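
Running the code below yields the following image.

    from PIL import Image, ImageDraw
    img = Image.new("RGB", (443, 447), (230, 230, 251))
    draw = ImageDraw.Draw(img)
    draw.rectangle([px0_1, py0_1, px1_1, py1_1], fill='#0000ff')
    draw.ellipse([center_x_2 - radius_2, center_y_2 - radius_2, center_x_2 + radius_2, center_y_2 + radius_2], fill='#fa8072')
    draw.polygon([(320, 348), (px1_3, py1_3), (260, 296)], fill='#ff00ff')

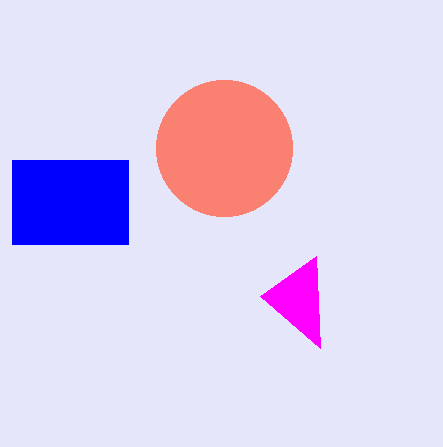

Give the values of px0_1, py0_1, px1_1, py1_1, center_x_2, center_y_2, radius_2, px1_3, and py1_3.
px0_1 = 12; py0_1 = 160; px1_1 = 128; py1_1 = 244; center_x_2 = 224; center_y_2 = 148; radius_2 = 68; px1_3 = 316; py1_3 = 256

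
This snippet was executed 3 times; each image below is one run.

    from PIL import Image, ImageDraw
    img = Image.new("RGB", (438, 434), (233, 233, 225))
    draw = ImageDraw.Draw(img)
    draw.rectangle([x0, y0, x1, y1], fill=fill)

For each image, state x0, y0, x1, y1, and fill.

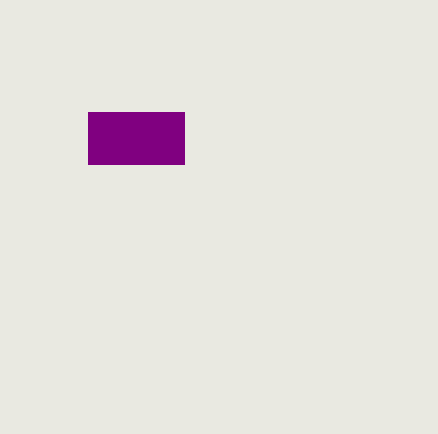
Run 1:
x0 = 88
y0 = 112
x1 = 184
y1 = 164
fill = 'purple'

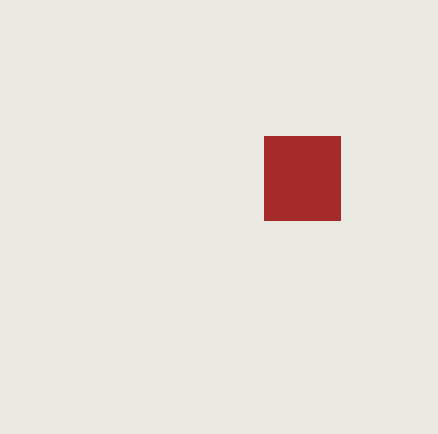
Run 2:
x0 = 264, y0 = 136, x1 = 340, y1 = 220, fill = 'brown'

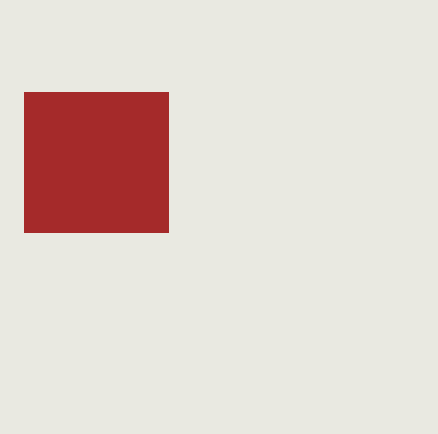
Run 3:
x0 = 24; y0 = 92; x1 = 168; y1 = 232; fill = 'brown'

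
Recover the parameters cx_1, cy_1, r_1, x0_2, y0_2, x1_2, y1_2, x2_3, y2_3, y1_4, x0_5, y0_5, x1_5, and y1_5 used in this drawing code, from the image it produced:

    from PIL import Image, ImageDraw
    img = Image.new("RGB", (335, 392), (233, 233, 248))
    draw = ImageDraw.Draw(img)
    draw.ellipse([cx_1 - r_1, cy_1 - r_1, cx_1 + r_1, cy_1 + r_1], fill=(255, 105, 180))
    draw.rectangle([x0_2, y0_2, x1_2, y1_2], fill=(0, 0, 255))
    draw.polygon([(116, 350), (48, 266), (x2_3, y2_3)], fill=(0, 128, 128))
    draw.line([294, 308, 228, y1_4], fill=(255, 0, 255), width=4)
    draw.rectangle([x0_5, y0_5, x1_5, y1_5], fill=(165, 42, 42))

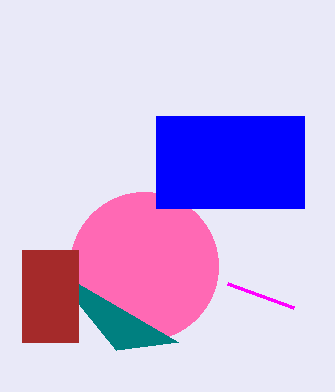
cx_1 = 144
cy_1 = 266
r_1 = 74
x0_2 = 156
y0_2 = 116
x1_2 = 304
y1_2 = 208
x2_3 = 178
y2_3 = 342
y1_4 = 284
x0_5 = 22
y0_5 = 250
x1_5 = 78
y1_5 = 342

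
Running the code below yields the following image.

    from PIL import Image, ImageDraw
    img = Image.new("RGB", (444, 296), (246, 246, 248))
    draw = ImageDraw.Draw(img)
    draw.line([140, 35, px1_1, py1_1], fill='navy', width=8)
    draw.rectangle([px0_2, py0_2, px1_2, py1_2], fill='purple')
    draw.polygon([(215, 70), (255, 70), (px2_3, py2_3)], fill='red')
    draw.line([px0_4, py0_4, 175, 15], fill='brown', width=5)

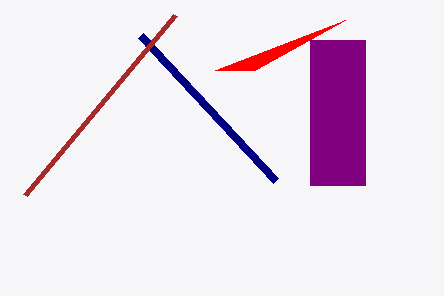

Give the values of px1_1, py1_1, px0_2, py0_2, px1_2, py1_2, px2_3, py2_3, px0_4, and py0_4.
px1_1 = 275; py1_1 = 180; px0_2 = 310; py0_2 = 40; px1_2 = 365; py1_2 = 185; px2_3 = 345; py2_3 = 20; px0_4 = 25; py0_4 = 195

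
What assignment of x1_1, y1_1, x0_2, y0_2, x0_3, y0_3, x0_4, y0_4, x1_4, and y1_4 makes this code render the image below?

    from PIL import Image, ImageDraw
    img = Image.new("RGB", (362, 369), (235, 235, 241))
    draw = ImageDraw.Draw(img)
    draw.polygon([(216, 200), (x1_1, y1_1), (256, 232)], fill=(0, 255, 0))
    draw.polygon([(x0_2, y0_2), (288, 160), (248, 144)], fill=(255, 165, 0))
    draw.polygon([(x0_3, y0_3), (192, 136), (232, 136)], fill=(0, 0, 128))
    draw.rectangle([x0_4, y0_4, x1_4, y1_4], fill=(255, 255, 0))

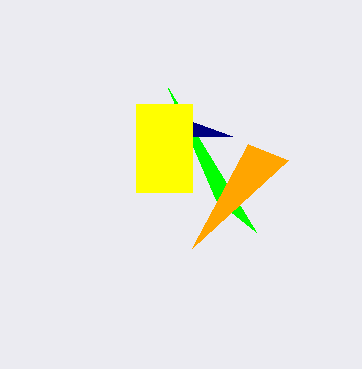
x1_1 = 168
y1_1 = 88
x0_2 = 192
y0_2 = 248
x0_3 = 144
y0_3 = 104
x0_4 = 136
y0_4 = 104
x1_4 = 192
y1_4 = 192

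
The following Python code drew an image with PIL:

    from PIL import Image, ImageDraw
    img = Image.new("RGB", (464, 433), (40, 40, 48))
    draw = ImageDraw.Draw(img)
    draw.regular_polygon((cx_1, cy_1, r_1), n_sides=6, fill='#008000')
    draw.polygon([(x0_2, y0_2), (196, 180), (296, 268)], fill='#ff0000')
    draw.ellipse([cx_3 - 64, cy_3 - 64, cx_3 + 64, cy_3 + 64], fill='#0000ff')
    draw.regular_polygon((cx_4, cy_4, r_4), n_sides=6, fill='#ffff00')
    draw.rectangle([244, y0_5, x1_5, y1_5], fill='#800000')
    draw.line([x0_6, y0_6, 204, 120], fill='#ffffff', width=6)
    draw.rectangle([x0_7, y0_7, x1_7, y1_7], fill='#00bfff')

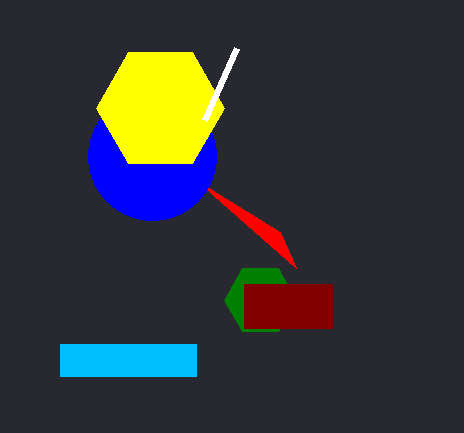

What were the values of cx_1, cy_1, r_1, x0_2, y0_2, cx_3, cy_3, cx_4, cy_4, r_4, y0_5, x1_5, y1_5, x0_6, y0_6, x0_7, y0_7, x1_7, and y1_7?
cx_1 = 260; cy_1 = 300; r_1 = 36; x0_2 = 280; y0_2 = 232; cx_3 = 152; cy_3 = 156; cx_4 = 160; cy_4 = 108; r_4 = 64; y0_5 = 284; x1_5 = 332; y1_5 = 328; x0_6 = 236; y0_6 = 48; x0_7 = 60; y0_7 = 344; x1_7 = 196; y1_7 = 376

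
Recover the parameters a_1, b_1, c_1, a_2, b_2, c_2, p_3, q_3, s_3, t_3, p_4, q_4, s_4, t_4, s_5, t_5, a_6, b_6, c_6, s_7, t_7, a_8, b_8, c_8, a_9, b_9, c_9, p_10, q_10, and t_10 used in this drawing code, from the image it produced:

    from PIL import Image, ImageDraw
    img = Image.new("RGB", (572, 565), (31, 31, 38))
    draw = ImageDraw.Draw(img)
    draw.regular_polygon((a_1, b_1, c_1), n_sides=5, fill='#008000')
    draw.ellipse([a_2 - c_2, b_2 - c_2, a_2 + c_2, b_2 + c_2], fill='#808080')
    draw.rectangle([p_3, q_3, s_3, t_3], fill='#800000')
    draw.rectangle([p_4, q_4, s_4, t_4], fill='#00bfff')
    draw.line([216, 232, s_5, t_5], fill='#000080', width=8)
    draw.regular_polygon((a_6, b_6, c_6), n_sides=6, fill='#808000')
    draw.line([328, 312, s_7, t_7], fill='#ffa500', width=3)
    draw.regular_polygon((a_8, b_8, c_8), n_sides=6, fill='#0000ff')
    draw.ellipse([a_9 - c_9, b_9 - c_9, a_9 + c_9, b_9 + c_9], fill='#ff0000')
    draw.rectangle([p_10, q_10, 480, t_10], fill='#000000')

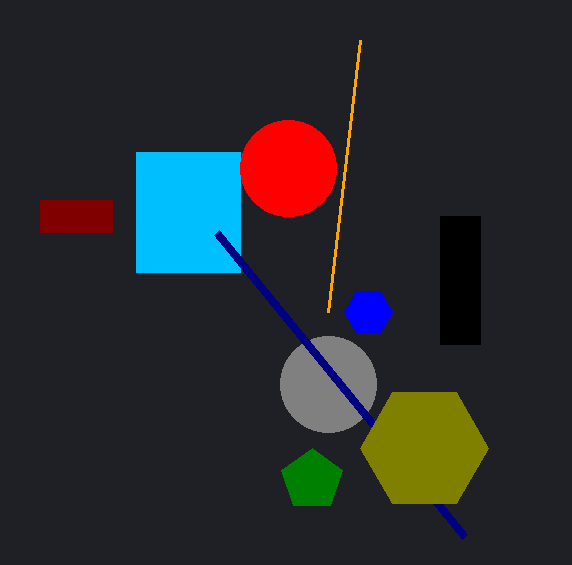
a_1 = 312, b_1 = 480, c_1 = 32, a_2 = 328, b_2 = 384, c_2 = 48, p_3 = 40, q_3 = 200, s_3 = 112, t_3 = 232, p_4 = 136, q_4 = 152, s_4 = 240, t_4 = 272, s_5 = 464, t_5 = 536, a_6 = 424, b_6 = 448, c_6 = 64, s_7 = 360, t_7 = 40, a_8 = 368, b_8 = 312, c_8 = 24, a_9 = 288, b_9 = 168, c_9 = 48, p_10 = 440, q_10 = 216, t_10 = 344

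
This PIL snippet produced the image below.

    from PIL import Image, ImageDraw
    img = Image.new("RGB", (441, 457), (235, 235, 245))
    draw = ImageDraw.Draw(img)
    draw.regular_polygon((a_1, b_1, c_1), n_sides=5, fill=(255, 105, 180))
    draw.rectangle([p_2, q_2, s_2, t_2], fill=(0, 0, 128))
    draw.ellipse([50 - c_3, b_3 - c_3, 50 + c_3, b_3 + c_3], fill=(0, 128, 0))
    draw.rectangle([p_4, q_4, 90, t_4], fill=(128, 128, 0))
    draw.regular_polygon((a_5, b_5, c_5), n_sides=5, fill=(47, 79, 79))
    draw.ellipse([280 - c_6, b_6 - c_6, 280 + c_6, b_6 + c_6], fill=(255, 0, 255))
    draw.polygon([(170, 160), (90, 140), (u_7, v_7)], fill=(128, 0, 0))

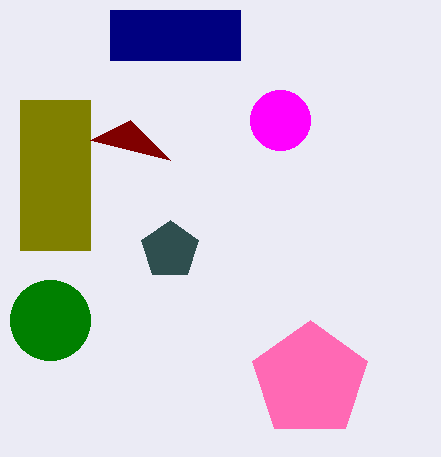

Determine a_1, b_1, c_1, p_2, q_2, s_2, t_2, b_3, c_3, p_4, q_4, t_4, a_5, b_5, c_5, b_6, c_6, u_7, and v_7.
a_1 = 310, b_1 = 380, c_1 = 60, p_2 = 110, q_2 = 10, s_2 = 240, t_2 = 60, b_3 = 320, c_3 = 40, p_4 = 20, q_4 = 100, t_4 = 250, a_5 = 170, b_5 = 250, c_5 = 30, b_6 = 120, c_6 = 30, u_7 = 130, v_7 = 120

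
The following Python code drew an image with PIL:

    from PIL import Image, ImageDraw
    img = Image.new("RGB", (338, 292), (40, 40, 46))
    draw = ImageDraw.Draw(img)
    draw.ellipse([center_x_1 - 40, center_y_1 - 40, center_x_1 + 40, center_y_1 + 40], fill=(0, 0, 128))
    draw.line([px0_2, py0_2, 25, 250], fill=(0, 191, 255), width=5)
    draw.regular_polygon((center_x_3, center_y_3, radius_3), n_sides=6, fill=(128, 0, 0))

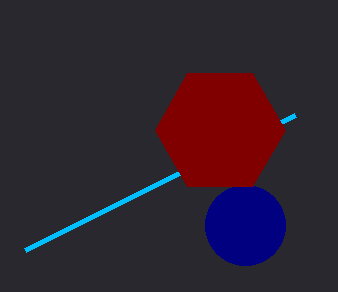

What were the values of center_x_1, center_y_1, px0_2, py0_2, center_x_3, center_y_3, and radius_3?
center_x_1 = 245; center_y_1 = 225; px0_2 = 295; py0_2 = 115; center_x_3 = 220; center_y_3 = 130; radius_3 = 65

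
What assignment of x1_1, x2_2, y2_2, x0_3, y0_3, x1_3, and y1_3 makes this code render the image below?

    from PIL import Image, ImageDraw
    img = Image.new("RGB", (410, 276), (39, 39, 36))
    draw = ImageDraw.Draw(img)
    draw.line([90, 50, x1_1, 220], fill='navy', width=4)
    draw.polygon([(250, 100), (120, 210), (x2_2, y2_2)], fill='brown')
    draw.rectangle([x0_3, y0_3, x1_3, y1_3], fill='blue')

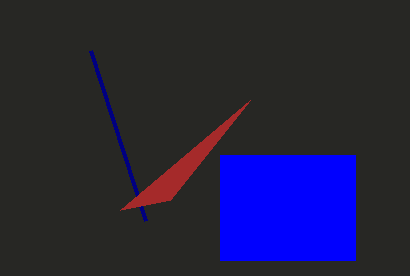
x1_1 = 145; x2_2 = 170; y2_2 = 200; x0_3 = 220; y0_3 = 155; x1_3 = 355; y1_3 = 260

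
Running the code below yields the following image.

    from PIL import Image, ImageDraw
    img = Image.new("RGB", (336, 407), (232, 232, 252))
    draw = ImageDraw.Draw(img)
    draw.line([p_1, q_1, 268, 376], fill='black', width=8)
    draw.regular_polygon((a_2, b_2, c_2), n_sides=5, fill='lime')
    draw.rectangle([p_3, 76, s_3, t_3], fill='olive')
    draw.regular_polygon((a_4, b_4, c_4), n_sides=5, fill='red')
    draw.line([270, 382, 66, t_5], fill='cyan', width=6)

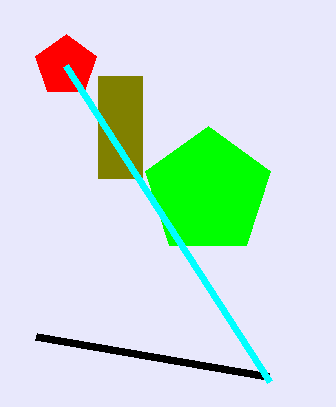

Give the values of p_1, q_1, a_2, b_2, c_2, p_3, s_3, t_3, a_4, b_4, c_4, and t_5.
p_1 = 36
q_1 = 336
a_2 = 208
b_2 = 192
c_2 = 66
p_3 = 98
s_3 = 142
t_3 = 178
a_4 = 66
b_4 = 66
c_4 = 32
t_5 = 66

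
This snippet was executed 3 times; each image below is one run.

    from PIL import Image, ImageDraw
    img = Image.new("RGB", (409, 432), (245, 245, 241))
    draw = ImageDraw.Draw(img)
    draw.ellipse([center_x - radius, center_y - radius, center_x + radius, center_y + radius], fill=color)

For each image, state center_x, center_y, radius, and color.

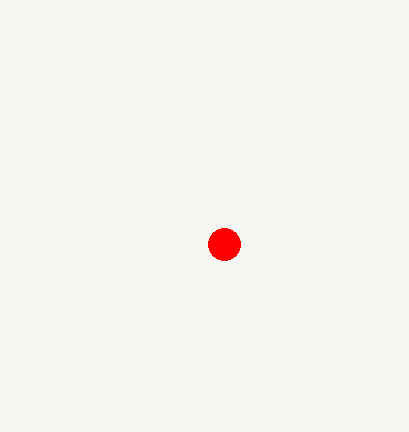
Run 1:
center_x = 224, center_y = 244, radius = 16, color = 'red'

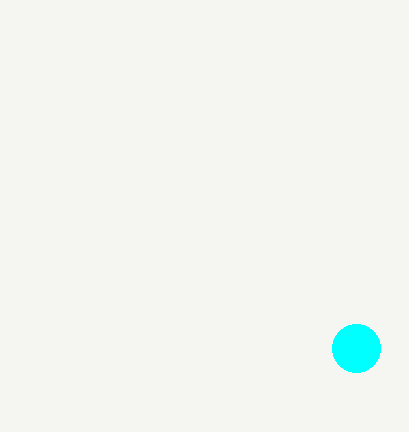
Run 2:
center_x = 356
center_y = 348
radius = 24
color = 'cyan'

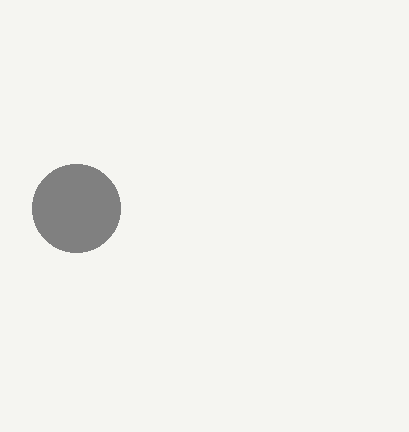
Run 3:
center_x = 76
center_y = 208
radius = 44
color = 'gray'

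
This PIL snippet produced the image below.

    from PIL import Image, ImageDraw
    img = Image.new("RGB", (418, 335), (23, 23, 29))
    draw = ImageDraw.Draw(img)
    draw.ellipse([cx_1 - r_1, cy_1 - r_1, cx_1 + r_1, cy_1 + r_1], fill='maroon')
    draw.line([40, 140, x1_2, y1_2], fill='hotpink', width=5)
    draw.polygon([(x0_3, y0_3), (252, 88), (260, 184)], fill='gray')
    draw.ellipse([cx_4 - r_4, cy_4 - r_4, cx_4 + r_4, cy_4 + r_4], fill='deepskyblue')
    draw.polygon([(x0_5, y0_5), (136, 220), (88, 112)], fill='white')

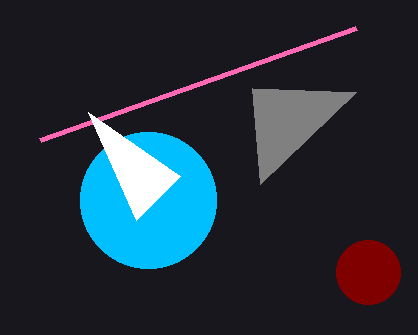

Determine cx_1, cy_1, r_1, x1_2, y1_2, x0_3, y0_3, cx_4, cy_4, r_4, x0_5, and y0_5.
cx_1 = 368; cy_1 = 272; r_1 = 32; x1_2 = 356; y1_2 = 28; x0_3 = 356; y0_3 = 92; cx_4 = 148; cy_4 = 200; r_4 = 68; x0_5 = 180; y0_5 = 176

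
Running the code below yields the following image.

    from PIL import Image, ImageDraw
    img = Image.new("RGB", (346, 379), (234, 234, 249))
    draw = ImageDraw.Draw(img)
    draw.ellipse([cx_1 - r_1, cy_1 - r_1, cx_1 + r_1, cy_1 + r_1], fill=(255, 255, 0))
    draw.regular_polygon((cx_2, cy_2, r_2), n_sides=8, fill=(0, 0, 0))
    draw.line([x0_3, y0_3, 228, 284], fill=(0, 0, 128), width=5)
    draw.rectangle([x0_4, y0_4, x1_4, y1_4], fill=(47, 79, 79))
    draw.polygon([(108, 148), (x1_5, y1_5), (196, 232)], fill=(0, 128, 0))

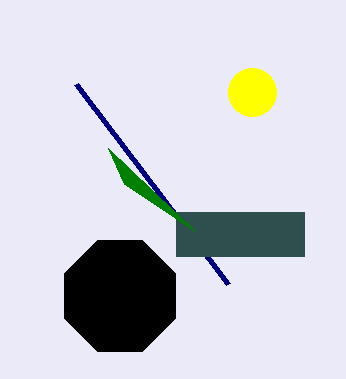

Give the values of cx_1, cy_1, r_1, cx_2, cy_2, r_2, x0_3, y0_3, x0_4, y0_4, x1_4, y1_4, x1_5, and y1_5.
cx_1 = 252
cy_1 = 92
r_1 = 24
cx_2 = 120
cy_2 = 296
r_2 = 60
x0_3 = 76
y0_3 = 84
x0_4 = 176
y0_4 = 212
x1_4 = 304
y1_4 = 256
x1_5 = 124
y1_5 = 184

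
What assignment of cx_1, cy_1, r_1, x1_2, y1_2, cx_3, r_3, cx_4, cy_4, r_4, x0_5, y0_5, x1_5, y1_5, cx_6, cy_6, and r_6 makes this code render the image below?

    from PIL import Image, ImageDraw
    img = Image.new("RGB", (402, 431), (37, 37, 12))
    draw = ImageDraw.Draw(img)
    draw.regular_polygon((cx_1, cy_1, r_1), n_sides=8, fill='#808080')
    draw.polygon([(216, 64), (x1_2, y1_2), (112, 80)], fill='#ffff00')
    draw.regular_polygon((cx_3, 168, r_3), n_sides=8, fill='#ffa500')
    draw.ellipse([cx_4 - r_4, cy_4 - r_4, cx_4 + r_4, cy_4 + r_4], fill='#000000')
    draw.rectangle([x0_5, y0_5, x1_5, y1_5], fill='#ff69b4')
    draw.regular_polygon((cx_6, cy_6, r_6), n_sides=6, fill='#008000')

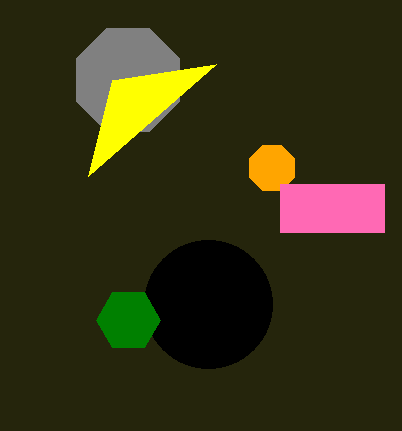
cx_1 = 128, cy_1 = 80, r_1 = 56, x1_2 = 88, y1_2 = 176, cx_3 = 272, r_3 = 24, cx_4 = 208, cy_4 = 304, r_4 = 64, x0_5 = 280, y0_5 = 184, x1_5 = 384, y1_5 = 232, cx_6 = 128, cy_6 = 320, r_6 = 32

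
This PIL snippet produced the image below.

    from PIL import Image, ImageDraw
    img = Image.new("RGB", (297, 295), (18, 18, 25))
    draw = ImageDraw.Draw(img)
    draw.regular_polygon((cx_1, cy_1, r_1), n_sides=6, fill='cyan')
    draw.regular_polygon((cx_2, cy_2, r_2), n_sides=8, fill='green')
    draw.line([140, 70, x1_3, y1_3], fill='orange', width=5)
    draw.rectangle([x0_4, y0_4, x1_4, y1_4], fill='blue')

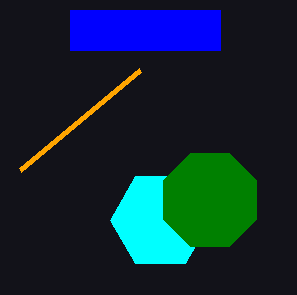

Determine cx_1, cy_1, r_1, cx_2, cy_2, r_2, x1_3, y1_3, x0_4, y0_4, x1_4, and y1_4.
cx_1 = 160
cy_1 = 220
r_1 = 50
cx_2 = 210
cy_2 = 200
r_2 = 50
x1_3 = 20
y1_3 = 170
x0_4 = 70
y0_4 = 10
x1_4 = 220
y1_4 = 50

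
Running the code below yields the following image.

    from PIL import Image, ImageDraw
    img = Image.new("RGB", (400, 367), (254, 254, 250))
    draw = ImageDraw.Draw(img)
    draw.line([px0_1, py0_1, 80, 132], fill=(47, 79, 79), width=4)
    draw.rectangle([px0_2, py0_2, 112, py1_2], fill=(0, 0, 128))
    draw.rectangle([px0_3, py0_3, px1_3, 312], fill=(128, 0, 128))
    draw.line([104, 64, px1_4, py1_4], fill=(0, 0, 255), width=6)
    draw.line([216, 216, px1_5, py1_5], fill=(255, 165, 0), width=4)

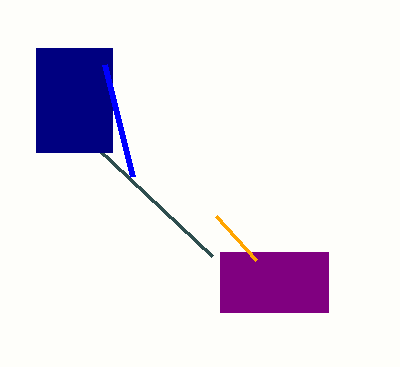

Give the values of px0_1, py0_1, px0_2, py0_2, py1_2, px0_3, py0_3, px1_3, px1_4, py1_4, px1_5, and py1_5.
px0_1 = 212
py0_1 = 256
px0_2 = 36
py0_2 = 48
py1_2 = 152
px0_3 = 220
py0_3 = 252
px1_3 = 328
px1_4 = 132
py1_4 = 176
px1_5 = 256
py1_5 = 260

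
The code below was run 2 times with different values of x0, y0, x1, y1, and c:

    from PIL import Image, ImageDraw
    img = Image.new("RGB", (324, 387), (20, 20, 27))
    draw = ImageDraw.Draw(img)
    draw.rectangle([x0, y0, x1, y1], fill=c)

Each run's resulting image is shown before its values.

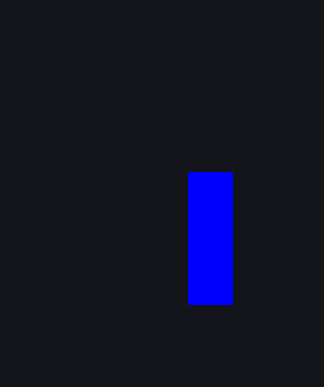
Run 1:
x0 = 188, y0 = 172, x1 = 232, y1 = 304, c = 'blue'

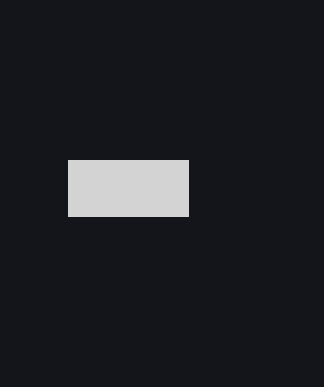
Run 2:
x0 = 68; y0 = 160; x1 = 188; y1 = 216; c = 'lightgray'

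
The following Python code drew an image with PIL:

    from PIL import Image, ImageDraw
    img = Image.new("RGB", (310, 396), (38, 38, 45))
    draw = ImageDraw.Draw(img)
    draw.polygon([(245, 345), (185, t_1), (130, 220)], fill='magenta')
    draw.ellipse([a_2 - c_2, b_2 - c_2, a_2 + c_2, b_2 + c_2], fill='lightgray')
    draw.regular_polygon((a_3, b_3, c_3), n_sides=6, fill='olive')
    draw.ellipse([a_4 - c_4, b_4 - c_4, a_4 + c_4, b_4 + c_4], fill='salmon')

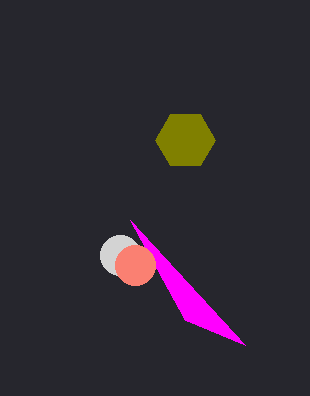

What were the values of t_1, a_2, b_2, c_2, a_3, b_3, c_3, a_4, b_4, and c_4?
t_1 = 320
a_2 = 120
b_2 = 255
c_2 = 20
a_3 = 185
b_3 = 140
c_3 = 30
a_4 = 135
b_4 = 265
c_4 = 20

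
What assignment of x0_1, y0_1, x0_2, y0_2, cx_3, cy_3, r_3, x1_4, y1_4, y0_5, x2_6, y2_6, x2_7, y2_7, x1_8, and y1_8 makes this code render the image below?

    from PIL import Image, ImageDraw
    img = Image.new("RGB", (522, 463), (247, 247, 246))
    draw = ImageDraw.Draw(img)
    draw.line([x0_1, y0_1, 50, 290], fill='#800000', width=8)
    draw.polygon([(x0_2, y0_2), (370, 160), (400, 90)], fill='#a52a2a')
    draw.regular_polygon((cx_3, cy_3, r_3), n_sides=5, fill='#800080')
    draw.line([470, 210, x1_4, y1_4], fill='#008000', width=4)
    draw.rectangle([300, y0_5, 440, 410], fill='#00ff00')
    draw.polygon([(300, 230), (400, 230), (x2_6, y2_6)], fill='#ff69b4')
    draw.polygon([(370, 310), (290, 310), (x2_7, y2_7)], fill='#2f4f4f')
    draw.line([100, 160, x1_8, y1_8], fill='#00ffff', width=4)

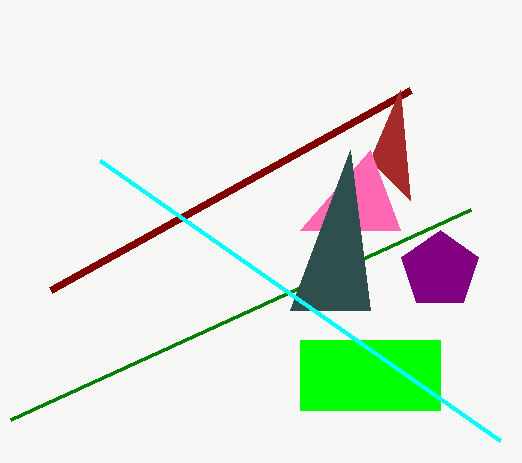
x0_1 = 410, y0_1 = 90, x0_2 = 410, y0_2 = 200, cx_3 = 440, cy_3 = 270, r_3 = 40, x1_4 = 10, y1_4 = 420, y0_5 = 340, x2_6 = 370, y2_6 = 150, x2_7 = 350, y2_7 = 150, x1_8 = 500, y1_8 = 440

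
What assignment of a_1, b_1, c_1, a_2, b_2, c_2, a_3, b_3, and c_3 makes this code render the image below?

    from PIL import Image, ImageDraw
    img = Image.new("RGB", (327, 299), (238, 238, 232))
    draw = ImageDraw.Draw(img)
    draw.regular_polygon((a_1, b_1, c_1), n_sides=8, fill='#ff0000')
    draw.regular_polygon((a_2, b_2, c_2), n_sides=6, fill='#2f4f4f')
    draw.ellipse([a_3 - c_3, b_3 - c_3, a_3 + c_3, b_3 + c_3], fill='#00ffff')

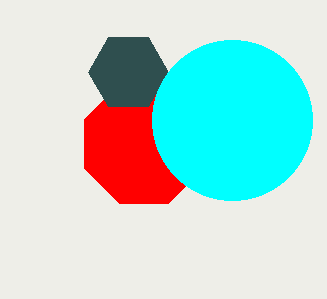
a_1 = 144; b_1 = 144; c_1 = 64; a_2 = 128; b_2 = 72; c_2 = 40; a_3 = 232; b_3 = 120; c_3 = 80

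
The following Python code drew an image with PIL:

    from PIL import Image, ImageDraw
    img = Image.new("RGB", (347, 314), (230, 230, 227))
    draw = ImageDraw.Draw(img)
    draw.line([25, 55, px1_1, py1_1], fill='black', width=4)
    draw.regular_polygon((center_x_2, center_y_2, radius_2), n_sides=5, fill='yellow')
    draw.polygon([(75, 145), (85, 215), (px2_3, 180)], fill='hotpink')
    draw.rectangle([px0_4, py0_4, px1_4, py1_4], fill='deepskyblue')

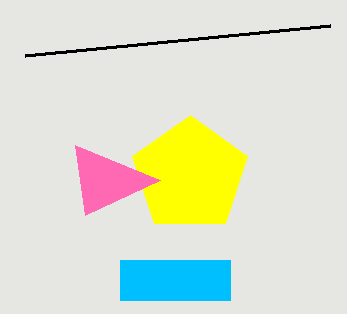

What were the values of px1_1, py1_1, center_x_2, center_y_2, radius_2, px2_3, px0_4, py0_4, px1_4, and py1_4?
px1_1 = 330; py1_1 = 25; center_x_2 = 190; center_y_2 = 175; radius_2 = 60; px2_3 = 160; px0_4 = 120; py0_4 = 260; px1_4 = 230; py1_4 = 300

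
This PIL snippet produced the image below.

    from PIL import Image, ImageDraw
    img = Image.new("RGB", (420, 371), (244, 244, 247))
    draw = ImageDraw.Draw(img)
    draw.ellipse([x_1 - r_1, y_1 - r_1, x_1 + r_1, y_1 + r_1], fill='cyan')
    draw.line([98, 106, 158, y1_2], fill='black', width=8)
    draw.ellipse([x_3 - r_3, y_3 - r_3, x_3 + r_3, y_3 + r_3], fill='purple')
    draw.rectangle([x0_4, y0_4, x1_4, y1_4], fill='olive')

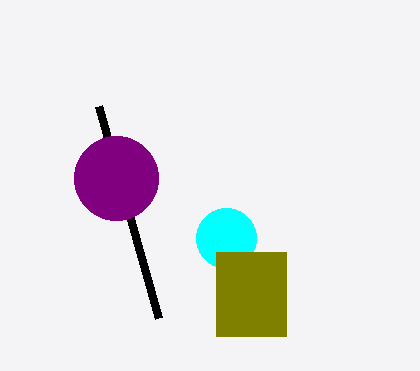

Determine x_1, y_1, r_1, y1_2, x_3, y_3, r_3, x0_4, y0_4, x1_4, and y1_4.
x_1 = 226, y_1 = 238, r_1 = 30, y1_2 = 318, x_3 = 116, y_3 = 178, r_3 = 42, x0_4 = 216, y0_4 = 252, x1_4 = 286, y1_4 = 336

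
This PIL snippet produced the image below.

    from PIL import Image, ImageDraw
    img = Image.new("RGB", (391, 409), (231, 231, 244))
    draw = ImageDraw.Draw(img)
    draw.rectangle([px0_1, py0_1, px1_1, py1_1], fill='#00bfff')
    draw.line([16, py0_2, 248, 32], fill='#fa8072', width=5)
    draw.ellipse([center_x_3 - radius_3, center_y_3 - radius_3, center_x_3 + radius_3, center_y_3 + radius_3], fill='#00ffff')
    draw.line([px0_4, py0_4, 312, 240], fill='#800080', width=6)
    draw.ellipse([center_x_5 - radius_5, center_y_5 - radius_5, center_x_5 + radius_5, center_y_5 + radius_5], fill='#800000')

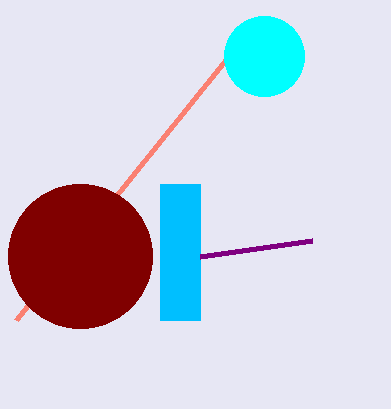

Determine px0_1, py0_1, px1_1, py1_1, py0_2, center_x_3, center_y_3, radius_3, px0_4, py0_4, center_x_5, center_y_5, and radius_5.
px0_1 = 160
py0_1 = 184
px1_1 = 200
py1_1 = 320
py0_2 = 320
center_x_3 = 264
center_y_3 = 56
radius_3 = 40
px0_4 = 200
py0_4 = 256
center_x_5 = 80
center_y_5 = 256
radius_5 = 72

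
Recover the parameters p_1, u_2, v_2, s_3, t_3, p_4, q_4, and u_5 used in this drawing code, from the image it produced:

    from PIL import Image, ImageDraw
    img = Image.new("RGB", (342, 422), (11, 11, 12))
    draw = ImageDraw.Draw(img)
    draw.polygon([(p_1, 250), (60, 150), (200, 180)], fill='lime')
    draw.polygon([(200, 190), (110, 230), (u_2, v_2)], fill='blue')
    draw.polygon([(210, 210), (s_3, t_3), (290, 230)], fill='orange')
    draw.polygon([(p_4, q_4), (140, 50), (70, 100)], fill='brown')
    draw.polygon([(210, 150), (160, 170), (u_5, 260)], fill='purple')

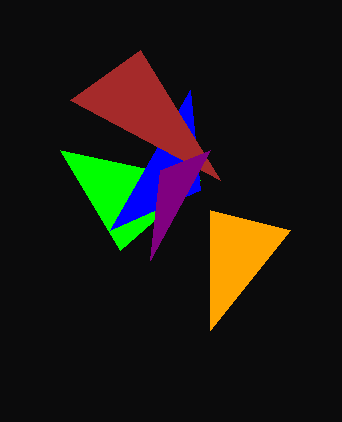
p_1 = 120, u_2 = 190, v_2 = 90, s_3 = 210, t_3 = 330, p_4 = 220, q_4 = 180, u_5 = 150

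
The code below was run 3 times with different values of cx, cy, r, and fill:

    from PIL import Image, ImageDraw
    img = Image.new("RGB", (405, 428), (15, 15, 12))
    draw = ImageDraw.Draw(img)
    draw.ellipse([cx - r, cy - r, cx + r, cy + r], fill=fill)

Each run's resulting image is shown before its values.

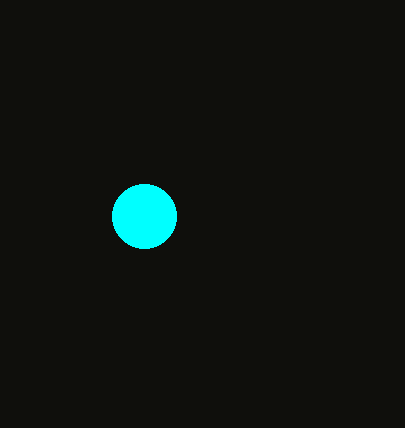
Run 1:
cx = 144; cy = 216; r = 32; fill = 'cyan'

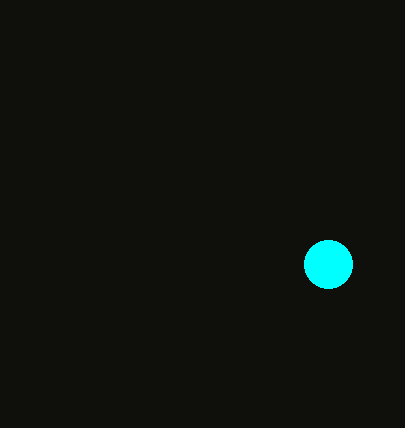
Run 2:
cx = 328, cy = 264, r = 24, fill = 'cyan'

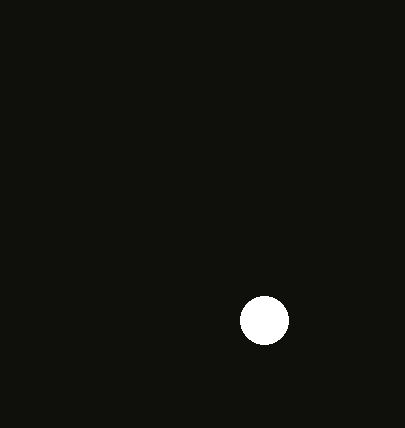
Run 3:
cx = 264
cy = 320
r = 24
fill = 'white'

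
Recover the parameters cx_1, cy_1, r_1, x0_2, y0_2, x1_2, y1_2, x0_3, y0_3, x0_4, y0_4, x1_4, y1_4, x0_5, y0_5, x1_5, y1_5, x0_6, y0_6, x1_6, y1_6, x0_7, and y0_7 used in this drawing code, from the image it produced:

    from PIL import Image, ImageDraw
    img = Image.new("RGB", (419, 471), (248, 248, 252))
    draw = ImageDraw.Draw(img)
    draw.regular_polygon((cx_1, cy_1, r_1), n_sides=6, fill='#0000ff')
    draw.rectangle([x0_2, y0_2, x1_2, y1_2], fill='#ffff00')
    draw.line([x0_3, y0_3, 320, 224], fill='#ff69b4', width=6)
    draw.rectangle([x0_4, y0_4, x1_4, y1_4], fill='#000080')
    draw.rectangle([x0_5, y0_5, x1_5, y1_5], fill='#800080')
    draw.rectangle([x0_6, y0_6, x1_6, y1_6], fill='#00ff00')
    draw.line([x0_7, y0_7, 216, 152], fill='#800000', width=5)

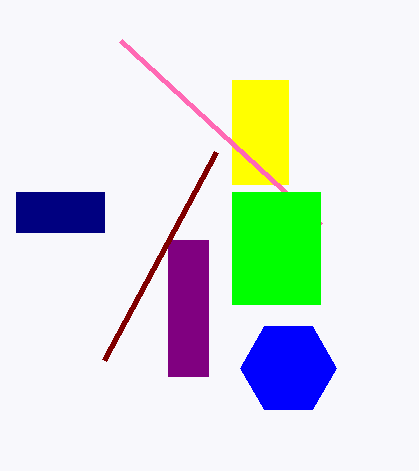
cx_1 = 288
cy_1 = 368
r_1 = 48
x0_2 = 232
y0_2 = 80
x1_2 = 288
y1_2 = 184
x0_3 = 120
y0_3 = 40
x0_4 = 16
y0_4 = 192
x1_4 = 104
y1_4 = 232
x0_5 = 168
y0_5 = 240
x1_5 = 208
y1_5 = 376
x0_6 = 232
y0_6 = 192
x1_6 = 320
y1_6 = 304
x0_7 = 104
y0_7 = 360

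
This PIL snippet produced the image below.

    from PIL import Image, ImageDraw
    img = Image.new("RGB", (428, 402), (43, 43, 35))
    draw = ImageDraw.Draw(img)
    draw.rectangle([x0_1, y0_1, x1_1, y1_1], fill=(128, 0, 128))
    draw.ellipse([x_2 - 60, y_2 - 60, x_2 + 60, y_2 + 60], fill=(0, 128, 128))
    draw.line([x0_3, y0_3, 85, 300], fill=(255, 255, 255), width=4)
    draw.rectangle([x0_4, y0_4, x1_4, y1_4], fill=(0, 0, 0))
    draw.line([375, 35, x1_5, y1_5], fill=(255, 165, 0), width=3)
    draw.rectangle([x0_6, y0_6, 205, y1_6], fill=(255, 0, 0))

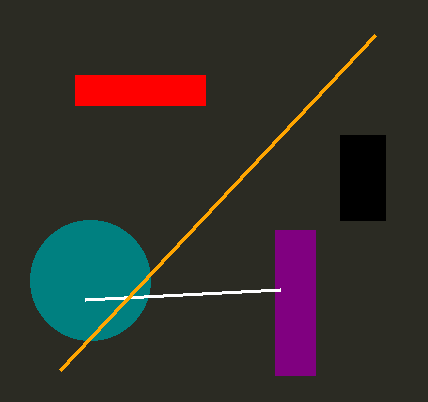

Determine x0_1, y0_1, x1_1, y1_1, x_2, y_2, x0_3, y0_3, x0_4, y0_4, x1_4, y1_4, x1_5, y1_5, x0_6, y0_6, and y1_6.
x0_1 = 275
y0_1 = 230
x1_1 = 315
y1_1 = 375
x_2 = 90
y_2 = 280
x0_3 = 280
y0_3 = 290
x0_4 = 340
y0_4 = 135
x1_4 = 385
y1_4 = 220
x1_5 = 60
y1_5 = 370
x0_6 = 75
y0_6 = 75
y1_6 = 105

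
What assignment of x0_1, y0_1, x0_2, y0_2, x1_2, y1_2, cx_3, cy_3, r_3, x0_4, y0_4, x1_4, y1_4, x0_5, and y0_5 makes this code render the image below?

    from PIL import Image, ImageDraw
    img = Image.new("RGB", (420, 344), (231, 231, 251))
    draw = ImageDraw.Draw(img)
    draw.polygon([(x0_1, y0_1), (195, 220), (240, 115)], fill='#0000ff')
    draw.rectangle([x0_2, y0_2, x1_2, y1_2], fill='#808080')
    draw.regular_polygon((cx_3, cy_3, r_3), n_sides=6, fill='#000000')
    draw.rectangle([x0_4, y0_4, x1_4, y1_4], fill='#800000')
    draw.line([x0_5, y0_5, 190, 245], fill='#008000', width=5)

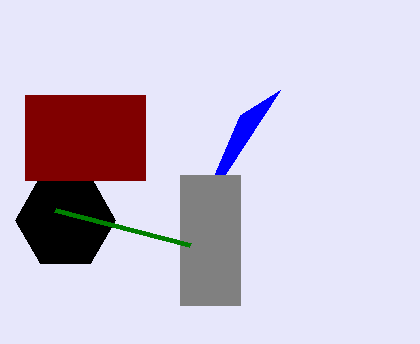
x0_1 = 280, y0_1 = 90, x0_2 = 180, y0_2 = 175, x1_2 = 240, y1_2 = 305, cx_3 = 65, cy_3 = 220, r_3 = 50, x0_4 = 25, y0_4 = 95, x1_4 = 145, y1_4 = 180, x0_5 = 55, y0_5 = 210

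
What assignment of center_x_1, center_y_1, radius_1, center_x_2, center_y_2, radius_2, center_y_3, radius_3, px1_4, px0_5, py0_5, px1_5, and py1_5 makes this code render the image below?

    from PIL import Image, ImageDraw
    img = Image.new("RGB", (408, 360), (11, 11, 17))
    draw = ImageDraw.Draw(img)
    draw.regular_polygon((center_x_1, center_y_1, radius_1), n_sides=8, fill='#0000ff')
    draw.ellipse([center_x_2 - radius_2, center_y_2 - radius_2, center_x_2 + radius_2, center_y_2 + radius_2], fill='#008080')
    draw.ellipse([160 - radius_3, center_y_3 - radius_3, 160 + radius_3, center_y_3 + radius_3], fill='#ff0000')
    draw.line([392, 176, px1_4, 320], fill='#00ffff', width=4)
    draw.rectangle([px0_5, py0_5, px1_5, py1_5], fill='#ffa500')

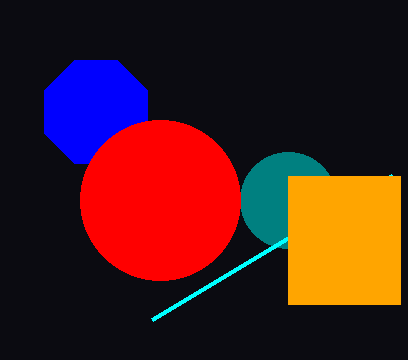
center_x_1 = 96; center_y_1 = 112; radius_1 = 56; center_x_2 = 288; center_y_2 = 200; radius_2 = 48; center_y_3 = 200; radius_3 = 80; px1_4 = 152; px0_5 = 288; py0_5 = 176; px1_5 = 400; py1_5 = 304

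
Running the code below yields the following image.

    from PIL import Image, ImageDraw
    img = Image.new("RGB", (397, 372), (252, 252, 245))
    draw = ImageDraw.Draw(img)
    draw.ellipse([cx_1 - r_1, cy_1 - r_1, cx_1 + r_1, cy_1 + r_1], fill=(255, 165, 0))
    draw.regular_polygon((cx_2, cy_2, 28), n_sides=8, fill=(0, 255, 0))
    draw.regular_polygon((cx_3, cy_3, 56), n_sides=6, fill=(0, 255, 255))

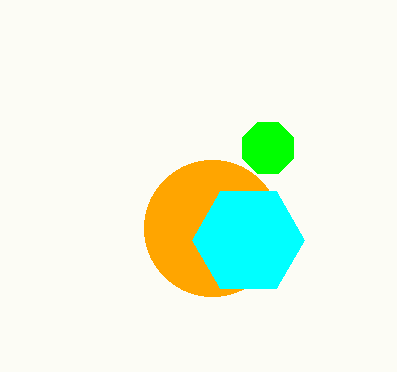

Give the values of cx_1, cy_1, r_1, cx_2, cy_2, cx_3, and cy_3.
cx_1 = 212; cy_1 = 228; r_1 = 68; cx_2 = 268; cy_2 = 148; cx_3 = 248; cy_3 = 240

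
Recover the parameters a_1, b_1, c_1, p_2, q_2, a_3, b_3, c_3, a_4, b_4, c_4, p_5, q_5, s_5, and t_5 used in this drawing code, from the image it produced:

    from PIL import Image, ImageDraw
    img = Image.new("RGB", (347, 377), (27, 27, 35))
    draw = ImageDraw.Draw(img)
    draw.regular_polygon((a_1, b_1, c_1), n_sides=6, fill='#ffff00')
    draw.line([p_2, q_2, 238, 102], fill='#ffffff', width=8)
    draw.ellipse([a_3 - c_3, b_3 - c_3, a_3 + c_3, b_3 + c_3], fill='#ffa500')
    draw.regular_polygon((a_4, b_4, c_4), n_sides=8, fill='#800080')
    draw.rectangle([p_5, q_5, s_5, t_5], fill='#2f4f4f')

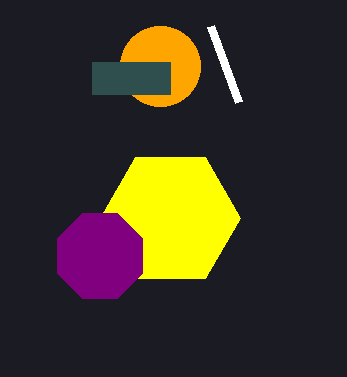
a_1 = 170; b_1 = 218; c_1 = 70; p_2 = 210; q_2 = 26; a_3 = 160; b_3 = 66; c_3 = 40; a_4 = 100; b_4 = 256; c_4 = 46; p_5 = 92; q_5 = 62; s_5 = 170; t_5 = 94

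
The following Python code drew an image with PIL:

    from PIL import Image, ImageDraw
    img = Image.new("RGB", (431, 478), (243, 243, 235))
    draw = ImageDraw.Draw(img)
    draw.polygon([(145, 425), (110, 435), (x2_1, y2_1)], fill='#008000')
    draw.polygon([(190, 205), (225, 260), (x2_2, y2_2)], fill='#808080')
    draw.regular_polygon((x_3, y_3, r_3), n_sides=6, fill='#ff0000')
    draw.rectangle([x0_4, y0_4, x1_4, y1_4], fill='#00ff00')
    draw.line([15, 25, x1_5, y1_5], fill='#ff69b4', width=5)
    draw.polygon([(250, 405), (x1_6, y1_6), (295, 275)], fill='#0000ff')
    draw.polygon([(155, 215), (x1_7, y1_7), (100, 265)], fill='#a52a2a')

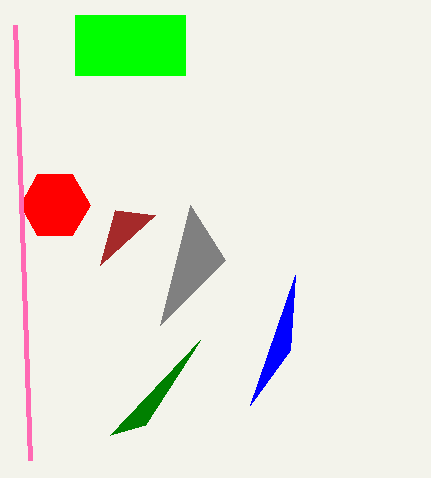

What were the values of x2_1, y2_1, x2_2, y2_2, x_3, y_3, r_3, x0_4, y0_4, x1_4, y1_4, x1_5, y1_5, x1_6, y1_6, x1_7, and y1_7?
x2_1 = 200, y2_1 = 340, x2_2 = 160, y2_2 = 325, x_3 = 55, y_3 = 205, r_3 = 35, x0_4 = 75, y0_4 = 15, x1_4 = 185, y1_4 = 75, x1_5 = 30, y1_5 = 460, x1_6 = 290, y1_6 = 350, x1_7 = 115, y1_7 = 210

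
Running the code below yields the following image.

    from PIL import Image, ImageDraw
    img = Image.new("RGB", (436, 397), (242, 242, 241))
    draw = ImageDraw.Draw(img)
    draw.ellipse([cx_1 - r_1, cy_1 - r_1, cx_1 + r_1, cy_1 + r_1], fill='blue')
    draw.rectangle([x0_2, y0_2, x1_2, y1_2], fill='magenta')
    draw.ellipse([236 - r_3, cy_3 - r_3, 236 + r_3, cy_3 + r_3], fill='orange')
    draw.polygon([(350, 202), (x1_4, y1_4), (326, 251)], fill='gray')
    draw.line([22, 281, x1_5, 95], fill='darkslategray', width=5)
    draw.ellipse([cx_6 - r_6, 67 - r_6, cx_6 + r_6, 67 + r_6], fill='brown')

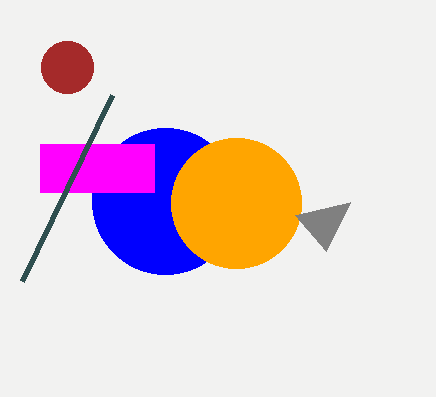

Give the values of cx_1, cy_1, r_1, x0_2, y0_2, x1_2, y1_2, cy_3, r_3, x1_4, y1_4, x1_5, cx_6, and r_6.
cx_1 = 165
cy_1 = 201
r_1 = 73
x0_2 = 40
y0_2 = 144
x1_2 = 154
y1_2 = 192
cy_3 = 203
r_3 = 65
x1_4 = 295
y1_4 = 215
x1_5 = 112
cx_6 = 67
r_6 = 26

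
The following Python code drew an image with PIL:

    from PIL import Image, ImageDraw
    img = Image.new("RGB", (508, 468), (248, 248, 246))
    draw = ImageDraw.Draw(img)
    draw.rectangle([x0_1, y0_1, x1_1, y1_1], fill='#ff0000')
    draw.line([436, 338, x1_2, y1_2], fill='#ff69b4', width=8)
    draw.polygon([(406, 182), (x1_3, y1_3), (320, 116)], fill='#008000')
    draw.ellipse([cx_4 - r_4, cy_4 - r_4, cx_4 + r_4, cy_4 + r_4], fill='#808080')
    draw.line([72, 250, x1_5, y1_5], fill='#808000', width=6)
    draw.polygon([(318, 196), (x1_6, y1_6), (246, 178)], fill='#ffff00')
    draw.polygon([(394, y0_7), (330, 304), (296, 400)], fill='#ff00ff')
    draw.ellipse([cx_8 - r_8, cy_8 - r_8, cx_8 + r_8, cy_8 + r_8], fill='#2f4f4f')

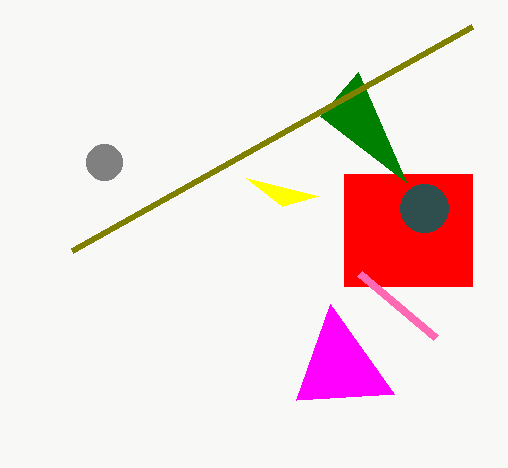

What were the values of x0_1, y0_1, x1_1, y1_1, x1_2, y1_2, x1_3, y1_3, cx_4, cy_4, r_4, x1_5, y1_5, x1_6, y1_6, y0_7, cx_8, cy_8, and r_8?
x0_1 = 344; y0_1 = 174; x1_1 = 472; y1_1 = 286; x1_2 = 360; y1_2 = 274; x1_3 = 358; y1_3 = 72; cx_4 = 104; cy_4 = 162; r_4 = 18; x1_5 = 472; y1_5 = 26; x1_6 = 282; y1_6 = 206; y0_7 = 394; cx_8 = 424; cy_8 = 208; r_8 = 24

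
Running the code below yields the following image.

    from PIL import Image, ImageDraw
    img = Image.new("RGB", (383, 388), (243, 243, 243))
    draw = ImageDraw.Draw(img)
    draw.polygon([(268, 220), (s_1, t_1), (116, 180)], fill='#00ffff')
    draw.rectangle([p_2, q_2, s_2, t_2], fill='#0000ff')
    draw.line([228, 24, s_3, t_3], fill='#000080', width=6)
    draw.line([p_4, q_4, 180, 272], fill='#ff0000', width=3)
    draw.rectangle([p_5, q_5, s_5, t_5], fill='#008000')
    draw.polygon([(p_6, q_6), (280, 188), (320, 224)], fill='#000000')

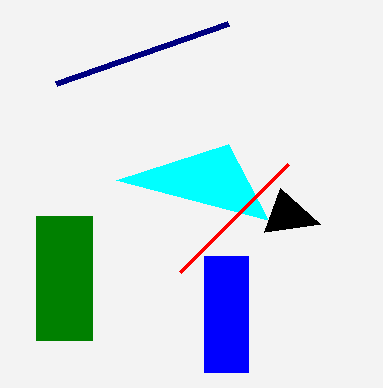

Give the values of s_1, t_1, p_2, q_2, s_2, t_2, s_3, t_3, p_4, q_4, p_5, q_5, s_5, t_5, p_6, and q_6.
s_1 = 228, t_1 = 144, p_2 = 204, q_2 = 256, s_2 = 248, t_2 = 372, s_3 = 56, t_3 = 84, p_4 = 288, q_4 = 164, p_5 = 36, q_5 = 216, s_5 = 92, t_5 = 340, p_6 = 264, q_6 = 232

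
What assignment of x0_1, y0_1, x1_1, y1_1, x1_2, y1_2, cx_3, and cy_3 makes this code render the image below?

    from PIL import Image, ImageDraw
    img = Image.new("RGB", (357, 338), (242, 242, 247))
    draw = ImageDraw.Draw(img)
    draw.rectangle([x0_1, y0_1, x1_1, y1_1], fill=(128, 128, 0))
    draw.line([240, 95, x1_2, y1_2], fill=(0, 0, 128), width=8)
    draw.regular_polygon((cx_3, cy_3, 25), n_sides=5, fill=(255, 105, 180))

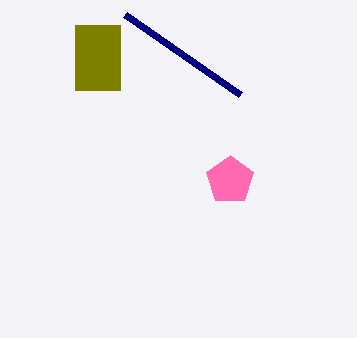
x0_1 = 75
y0_1 = 25
x1_1 = 120
y1_1 = 90
x1_2 = 125
y1_2 = 15
cx_3 = 230
cy_3 = 180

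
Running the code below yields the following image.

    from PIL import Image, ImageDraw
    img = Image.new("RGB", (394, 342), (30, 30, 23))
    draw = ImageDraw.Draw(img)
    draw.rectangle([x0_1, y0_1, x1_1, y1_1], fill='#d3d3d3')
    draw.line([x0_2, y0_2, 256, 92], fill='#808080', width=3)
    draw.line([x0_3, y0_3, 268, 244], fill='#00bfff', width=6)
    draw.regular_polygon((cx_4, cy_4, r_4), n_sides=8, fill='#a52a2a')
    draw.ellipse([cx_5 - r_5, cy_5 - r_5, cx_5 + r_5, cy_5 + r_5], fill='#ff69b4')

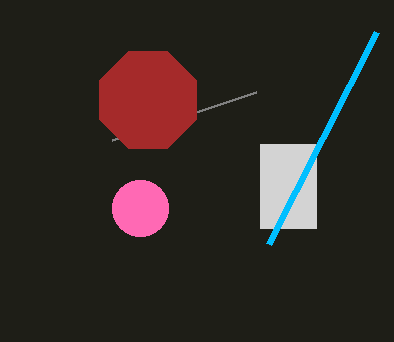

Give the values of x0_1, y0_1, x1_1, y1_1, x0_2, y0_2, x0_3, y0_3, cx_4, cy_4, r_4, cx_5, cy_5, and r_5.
x0_1 = 260; y0_1 = 144; x1_1 = 316; y1_1 = 228; x0_2 = 112; y0_2 = 140; x0_3 = 376; y0_3 = 32; cx_4 = 148; cy_4 = 100; r_4 = 52; cx_5 = 140; cy_5 = 208; r_5 = 28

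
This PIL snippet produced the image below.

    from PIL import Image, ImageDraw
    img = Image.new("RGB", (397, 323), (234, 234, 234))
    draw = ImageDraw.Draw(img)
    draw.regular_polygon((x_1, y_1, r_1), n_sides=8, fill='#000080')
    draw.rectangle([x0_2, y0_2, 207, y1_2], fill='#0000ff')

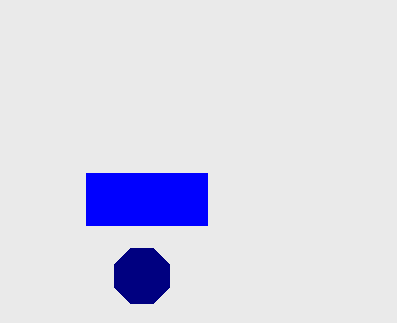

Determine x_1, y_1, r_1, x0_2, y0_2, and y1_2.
x_1 = 142, y_1 = 276, r_1 = 30, x0_2 = 86, y0_2 = 173, y1_2 = 225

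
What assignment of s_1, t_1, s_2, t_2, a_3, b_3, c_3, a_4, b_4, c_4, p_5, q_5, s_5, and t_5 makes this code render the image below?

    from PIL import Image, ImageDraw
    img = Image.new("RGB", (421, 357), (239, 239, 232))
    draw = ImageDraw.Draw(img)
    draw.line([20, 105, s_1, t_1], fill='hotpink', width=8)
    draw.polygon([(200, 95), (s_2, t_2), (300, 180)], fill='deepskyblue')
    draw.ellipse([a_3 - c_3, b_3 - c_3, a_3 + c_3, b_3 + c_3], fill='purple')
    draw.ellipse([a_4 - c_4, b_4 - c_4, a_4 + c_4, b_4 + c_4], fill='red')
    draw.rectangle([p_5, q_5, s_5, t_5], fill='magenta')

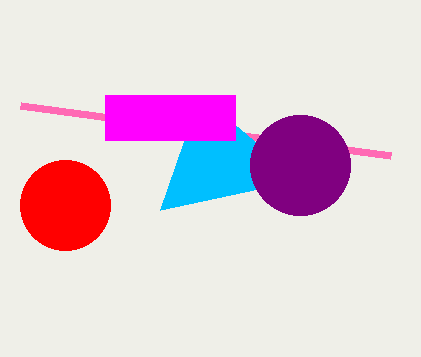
s_1 = 390; t_1 = 155; s_2 = 160; t_2 = 210; a_3 = 300; b_3 = 165; c_3 = 50; a_4 = 65; b_4 = 205; c_4 = 45; p_5 = 105; q_5 = 95; s_5 = 235; t_5 = 140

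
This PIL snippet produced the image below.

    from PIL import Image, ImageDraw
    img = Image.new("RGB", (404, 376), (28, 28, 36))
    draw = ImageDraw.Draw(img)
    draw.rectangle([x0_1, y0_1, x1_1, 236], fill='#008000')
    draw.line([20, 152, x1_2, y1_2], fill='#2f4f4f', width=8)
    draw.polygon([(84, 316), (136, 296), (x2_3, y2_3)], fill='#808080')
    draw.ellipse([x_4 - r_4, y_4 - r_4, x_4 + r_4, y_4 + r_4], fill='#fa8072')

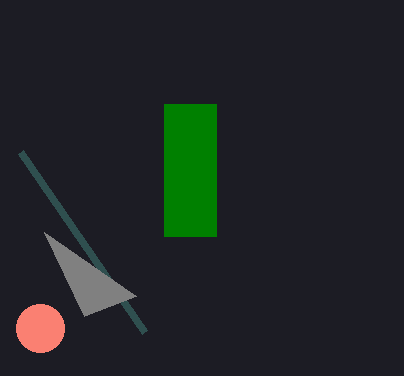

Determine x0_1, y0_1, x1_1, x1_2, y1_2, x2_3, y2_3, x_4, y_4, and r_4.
x0_1 = 164; y0_1 = 104; x1_1 = 216; x1_2 = 144; y1_2 = 332; x2_3 = 44; y2_3 = 232; x_4 = 40; y_4 = 328; r_4 = 24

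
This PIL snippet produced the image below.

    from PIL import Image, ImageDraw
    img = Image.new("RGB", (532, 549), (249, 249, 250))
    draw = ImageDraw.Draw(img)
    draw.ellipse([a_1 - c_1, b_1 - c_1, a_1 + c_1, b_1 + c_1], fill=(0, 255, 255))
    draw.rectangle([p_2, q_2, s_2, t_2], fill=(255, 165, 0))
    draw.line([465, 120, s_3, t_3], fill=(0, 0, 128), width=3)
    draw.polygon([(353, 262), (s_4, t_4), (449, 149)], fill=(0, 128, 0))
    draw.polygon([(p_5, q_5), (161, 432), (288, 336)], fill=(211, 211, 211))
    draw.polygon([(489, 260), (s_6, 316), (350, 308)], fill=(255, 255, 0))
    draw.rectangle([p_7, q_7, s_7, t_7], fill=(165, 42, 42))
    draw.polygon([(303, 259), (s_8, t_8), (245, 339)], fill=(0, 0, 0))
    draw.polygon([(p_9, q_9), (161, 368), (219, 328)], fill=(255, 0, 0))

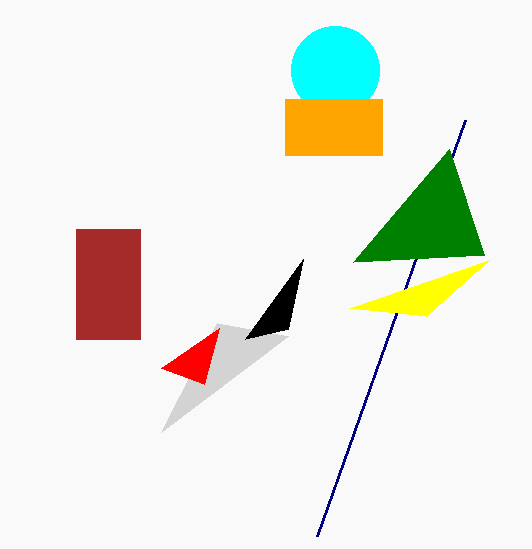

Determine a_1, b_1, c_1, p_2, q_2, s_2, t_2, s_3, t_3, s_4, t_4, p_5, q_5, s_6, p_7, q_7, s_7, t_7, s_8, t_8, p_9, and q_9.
a_1 = 335, b_1 = 70, c_1 = 44, p_2 = 285, q_2 = 99, s_2 = 382, t_2 = 155, s_3 = 317, t_3 = 536, s_4 = 484, t_4 = 255, p_5 = 217, q_5 = 323, s_6 = 426, p_7 = 76, q_7 = 229, s_7 = 140, t_7 = 339, s_8 = 288, t_8 = 329, p_9 = 204, q_9 = 384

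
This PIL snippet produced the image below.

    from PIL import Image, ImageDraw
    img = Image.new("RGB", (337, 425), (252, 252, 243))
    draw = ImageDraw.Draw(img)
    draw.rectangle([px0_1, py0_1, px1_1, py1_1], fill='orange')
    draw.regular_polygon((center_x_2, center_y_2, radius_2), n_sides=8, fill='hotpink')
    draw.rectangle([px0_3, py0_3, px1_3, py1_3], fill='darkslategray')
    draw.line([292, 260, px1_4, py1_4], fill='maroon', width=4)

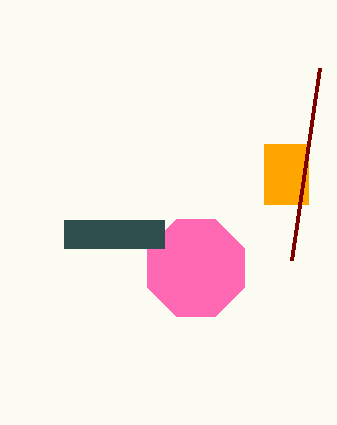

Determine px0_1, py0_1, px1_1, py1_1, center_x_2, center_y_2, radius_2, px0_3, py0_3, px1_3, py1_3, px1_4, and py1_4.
px0_1 = 264; py0_1 = 144; px1_1 = 308; py1_1 = 204; center_x_2 = 196; center_y_2 = 268; radius_2 = 52; px0_3 = 64; py0_3 = 220; px1_3 = 164; py1_3 = 248; px1_4 = 320; py1_4 = 68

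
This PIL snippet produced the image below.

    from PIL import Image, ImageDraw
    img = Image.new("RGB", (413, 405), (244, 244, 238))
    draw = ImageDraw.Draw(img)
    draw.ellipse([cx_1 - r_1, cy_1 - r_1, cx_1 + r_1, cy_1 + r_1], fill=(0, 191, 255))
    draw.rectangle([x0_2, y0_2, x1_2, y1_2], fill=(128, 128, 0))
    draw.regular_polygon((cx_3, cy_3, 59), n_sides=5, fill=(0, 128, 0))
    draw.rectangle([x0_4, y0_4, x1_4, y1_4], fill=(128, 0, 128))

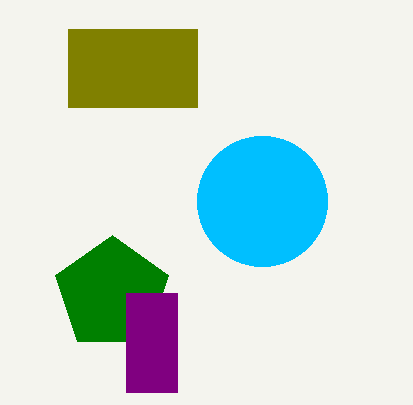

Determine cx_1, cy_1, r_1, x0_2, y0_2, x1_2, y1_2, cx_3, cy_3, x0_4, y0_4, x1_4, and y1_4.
cx_1 = 262
cy_1 = 201
r_1 = 65
x0_2 = 68
y0_2 = 29
x1_2 = 197
y1_2 = 107
cx_3 = 112
cy_3 = 294
x0_4 = 126
y0_4 = 293
x1_4 = 177
y1_4 = 392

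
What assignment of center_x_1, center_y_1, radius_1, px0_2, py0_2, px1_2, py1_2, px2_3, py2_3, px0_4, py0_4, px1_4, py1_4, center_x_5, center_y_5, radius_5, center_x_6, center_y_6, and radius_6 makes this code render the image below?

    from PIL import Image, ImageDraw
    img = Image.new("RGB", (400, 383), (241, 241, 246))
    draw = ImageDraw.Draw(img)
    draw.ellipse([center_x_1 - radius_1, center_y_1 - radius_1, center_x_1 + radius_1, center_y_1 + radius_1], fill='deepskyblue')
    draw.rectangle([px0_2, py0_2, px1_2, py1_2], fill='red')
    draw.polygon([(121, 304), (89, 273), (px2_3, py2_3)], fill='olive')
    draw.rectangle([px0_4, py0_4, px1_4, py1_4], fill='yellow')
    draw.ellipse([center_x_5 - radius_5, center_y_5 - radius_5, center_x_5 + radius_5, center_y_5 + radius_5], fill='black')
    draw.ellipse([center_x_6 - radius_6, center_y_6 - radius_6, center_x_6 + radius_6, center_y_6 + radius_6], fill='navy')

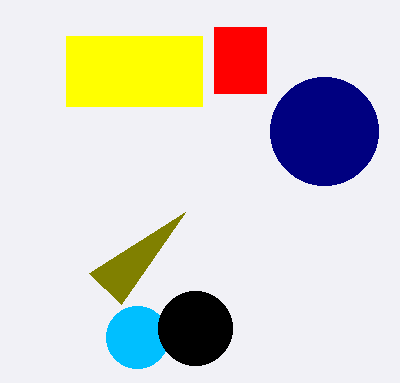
center_x_1 = 137, center_y_1 = 337, radius_1 = 31, px0_2 = 214, py0_2 = 27, px1_2 = 266, py1_2 = 93, px2_3 = 185, py2_3 = 212, px0_4 = 66, py0_4 = 36, px1_4 = 202, py1_4 = 106, center_x_5 = 195, center_y_5 = 328, radius_5 = 37, center_x_6 = 324, center_y_6 = 131, radius_6 = 54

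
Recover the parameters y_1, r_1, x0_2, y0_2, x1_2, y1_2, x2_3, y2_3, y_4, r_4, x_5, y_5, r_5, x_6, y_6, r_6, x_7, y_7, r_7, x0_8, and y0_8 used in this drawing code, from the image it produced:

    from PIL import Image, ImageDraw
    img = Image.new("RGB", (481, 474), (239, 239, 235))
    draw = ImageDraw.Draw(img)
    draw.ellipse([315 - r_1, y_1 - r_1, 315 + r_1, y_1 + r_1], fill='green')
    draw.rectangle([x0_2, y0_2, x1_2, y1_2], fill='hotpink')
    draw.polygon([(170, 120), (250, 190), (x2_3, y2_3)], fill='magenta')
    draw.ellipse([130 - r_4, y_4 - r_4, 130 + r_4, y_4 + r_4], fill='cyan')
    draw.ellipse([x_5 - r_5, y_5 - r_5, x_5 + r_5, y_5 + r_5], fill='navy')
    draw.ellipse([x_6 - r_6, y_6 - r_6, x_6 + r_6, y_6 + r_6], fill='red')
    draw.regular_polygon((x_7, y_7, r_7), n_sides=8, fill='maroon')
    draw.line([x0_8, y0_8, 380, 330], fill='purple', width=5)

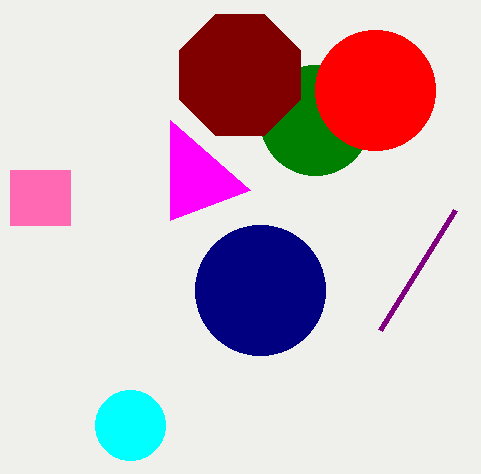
y_1 = 120, r_1 = 55, x0_2 = 10, y0_2 = 170, x1_2 = 70, y1_2 = 225, x2_3 = 170, y2_3 = 220, y_4 = 425, r_4 = 35, x_5 = 260, y_5 = 290, r_5 = 65, x_6 = 375, y_6 = 90, r_6 = 60, x_7 = 240, y_7 = 75, r_7 = 65, x0_8 = 455, y0_8 = 210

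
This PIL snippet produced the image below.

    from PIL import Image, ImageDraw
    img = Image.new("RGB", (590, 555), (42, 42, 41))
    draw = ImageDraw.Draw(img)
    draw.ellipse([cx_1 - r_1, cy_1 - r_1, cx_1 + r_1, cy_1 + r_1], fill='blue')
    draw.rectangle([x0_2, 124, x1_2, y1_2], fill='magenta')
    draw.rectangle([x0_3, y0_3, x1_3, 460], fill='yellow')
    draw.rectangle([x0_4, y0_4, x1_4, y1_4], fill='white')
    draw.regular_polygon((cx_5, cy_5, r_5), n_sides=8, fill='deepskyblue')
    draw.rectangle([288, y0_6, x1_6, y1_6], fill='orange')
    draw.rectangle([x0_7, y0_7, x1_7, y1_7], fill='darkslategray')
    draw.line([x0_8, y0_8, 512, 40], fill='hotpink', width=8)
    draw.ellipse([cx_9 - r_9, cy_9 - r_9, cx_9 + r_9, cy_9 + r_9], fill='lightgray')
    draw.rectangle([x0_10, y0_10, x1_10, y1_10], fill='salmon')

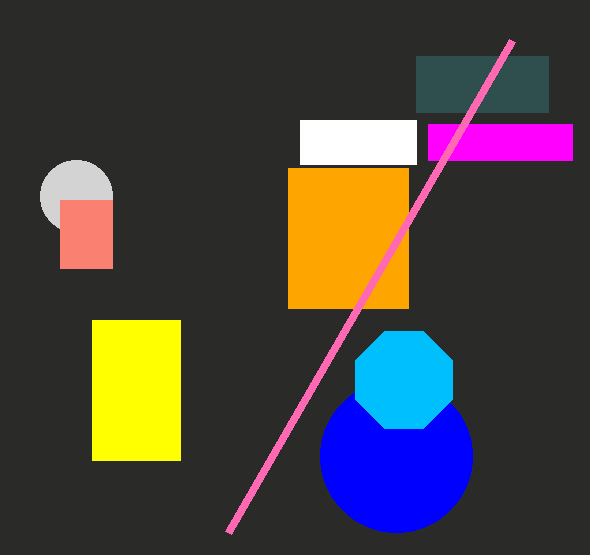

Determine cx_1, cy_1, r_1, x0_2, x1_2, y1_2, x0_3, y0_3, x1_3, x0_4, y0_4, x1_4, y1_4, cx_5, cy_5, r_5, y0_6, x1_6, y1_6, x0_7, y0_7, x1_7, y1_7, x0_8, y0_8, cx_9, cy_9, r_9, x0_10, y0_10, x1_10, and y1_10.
cx_1 = 396, cy_1 = 456, r_1 = 76, x0_2 = 428, x1_2 = 572, y1_2 = 160, x0_3 = 92, y0_3 = 320, x1_3 = 180, x0_4 = 300, y0_4 = 120, x1_4 = 416, y1_4 = 164, cx_5 = 404, cy_5 = 380, r_5 = 52, y0_6 = 168, x1_6 = 408, y1_6 = 308, x0_7 = 416, y0_7 = 56, x1_7 = 548, y1_7 = 112, x0_8 = 228, y0_8 = 532, cx_9 = 76, cy_9 = 196, r_9 = 36, x0_10 = 60, y0_10 = 200, x1_10 = 112, y1_10 = 268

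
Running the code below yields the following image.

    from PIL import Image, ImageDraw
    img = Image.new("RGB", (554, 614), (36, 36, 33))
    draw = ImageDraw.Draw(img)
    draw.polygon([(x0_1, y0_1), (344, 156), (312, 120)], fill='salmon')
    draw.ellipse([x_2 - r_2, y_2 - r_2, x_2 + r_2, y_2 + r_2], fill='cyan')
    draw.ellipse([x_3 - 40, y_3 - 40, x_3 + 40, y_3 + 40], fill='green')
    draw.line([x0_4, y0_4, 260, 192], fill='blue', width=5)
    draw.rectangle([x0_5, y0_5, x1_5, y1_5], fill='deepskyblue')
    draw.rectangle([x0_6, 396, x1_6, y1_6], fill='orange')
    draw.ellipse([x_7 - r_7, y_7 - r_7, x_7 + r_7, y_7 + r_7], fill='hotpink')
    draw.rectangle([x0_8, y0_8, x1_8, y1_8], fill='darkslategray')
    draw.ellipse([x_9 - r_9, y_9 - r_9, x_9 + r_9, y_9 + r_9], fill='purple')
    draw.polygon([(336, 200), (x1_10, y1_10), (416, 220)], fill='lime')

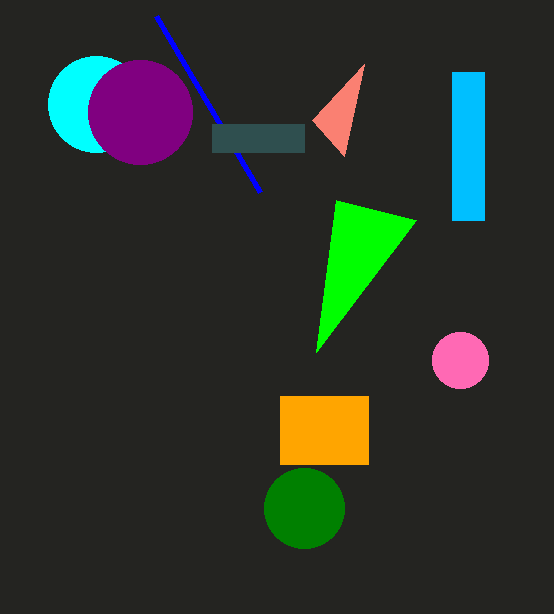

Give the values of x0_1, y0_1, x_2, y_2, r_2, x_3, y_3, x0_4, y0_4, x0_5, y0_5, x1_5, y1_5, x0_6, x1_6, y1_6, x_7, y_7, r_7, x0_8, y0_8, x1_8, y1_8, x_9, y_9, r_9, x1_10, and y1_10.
x0_1 = 364, y0_1 = 64, x_2 = 96, y_2 = 104, r_2 = 48, x_3 = 304, y_3 = 508, x0_4 = 156, y0_4 = 16, x0_5 = 452, y0_5 = 72, x1_5 = 484, y1_5 = 220, x0_6 = 280, x1_6 = 368, y1_6 = 464, x_7 = 460, y_7 = 360, r_7 = 28, x0_8 = 212, y0_8 = 124, x1_8 = 304, y1_8 = 152, x_9 = 140, y_9 = 112, r_9 = 52, x1_10 = 316, y1_10 = 352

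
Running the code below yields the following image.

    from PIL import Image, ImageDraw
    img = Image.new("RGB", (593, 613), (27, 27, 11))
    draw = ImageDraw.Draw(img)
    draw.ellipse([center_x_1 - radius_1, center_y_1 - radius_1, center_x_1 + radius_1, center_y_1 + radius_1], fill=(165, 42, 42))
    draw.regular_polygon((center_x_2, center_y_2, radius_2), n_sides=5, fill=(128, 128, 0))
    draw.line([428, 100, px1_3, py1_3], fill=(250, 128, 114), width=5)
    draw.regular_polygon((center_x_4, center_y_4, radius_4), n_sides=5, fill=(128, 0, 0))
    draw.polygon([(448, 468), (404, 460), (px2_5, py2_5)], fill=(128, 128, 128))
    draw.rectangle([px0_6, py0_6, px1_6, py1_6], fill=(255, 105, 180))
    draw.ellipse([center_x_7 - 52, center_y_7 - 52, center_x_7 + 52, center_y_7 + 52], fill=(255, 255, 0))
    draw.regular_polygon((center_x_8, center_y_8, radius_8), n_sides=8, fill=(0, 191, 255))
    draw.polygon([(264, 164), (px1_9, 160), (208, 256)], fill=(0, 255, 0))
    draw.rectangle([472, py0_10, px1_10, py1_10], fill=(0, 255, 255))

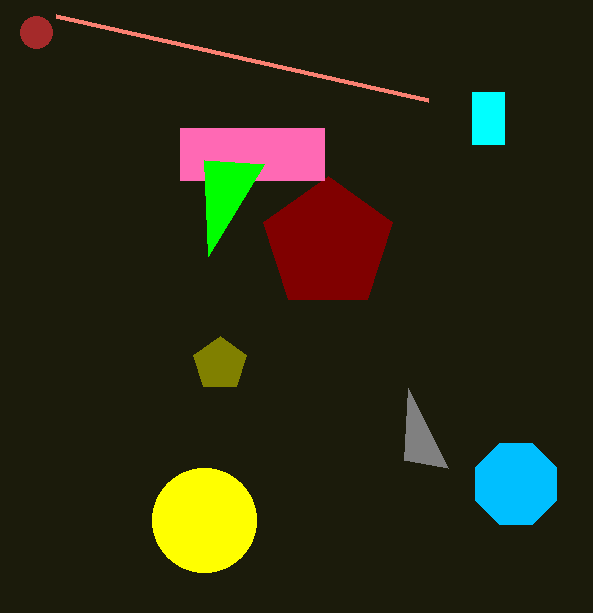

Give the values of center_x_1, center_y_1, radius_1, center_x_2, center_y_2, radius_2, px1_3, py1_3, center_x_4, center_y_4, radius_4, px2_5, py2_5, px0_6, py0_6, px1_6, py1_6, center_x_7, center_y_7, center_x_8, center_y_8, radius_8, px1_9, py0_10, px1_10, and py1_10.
center_x_1 = 36
center_y_1 = 32
radius_1 = 16
center_x_2 = 220
center_y_2 = 364
radius_2 = 28
px1_3 = 56
py1_3 = 16
center_x_4 = 328
center_y_4 = 244
radius_4 = 68
px2_5 = 408
py2_5 = 388
px0_6 = 180
py0_6 = 128
px1_6 = 324
py1_6 = 180
center_x_7 = 204
center_y_7 = 520
center_x_8 = 516
center_y_8 = 484
radius_8 = 44
px1_9 = 204
py0_10 = 92
px1_10 = 504
py1_10 = 144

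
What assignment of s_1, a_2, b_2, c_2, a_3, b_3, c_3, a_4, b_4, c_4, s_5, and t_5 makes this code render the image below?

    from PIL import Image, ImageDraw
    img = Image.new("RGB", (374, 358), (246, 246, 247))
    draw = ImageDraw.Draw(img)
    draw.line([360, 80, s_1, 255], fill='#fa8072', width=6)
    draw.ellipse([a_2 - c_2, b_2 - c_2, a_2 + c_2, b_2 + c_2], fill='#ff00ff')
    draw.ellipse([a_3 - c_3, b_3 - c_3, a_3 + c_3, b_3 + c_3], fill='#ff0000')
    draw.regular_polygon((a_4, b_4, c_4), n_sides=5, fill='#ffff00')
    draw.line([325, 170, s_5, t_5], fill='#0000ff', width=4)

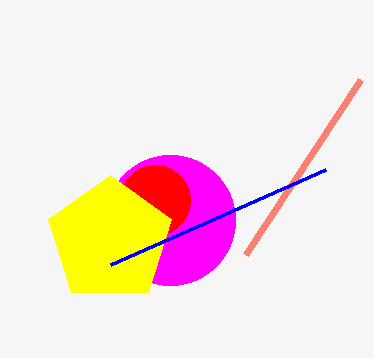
s_1 = 245, a_2 = 170, b_2 = 220, c_2 = 65, a_3 = 155, b_3 = 200, c_3 = 35, a_4 = 110, b_4 = 240, c_4 = 65, s_5 = 110, t_5 = 265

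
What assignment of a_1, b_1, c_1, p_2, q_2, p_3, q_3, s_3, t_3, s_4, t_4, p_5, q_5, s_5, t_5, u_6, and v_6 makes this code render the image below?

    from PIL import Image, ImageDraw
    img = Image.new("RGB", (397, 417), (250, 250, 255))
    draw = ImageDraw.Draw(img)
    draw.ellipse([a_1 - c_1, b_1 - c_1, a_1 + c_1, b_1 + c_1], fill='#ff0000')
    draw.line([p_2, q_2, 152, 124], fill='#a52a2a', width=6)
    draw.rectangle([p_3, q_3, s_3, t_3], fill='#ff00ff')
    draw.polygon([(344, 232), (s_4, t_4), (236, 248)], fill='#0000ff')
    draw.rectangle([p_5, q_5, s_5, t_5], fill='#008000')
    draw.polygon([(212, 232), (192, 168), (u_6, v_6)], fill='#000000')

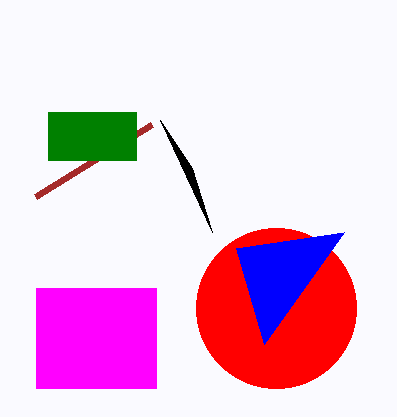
a_1 = 276, b_1 = 308, c_1 = 80, p_2 = 36, q_2 = 196, p_3 = 36, q_3 = 288, s_3 = 156, t_3 = 388, s_4 = 264, t_4 = 344, p_5 = 48, q_5 = 112, s_5 = 136, t_5 = 160, u_6 = 160, v_6 = 120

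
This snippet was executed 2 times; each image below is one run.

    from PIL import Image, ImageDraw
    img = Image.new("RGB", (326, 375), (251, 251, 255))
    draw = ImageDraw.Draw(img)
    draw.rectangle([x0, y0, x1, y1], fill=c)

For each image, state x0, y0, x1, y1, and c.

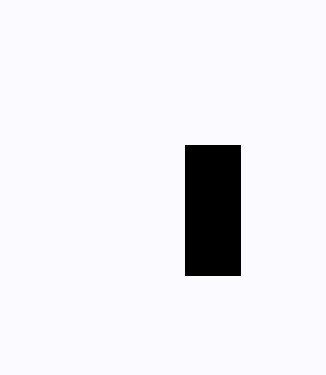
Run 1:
x0 = 185
y0 = 145
x1 = 240
y1 = 275
c = 'black'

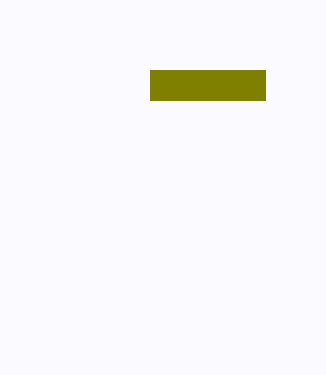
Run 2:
x0 = 150; y0 = 70; x1 = 265; y1 = 100; c = 'olive'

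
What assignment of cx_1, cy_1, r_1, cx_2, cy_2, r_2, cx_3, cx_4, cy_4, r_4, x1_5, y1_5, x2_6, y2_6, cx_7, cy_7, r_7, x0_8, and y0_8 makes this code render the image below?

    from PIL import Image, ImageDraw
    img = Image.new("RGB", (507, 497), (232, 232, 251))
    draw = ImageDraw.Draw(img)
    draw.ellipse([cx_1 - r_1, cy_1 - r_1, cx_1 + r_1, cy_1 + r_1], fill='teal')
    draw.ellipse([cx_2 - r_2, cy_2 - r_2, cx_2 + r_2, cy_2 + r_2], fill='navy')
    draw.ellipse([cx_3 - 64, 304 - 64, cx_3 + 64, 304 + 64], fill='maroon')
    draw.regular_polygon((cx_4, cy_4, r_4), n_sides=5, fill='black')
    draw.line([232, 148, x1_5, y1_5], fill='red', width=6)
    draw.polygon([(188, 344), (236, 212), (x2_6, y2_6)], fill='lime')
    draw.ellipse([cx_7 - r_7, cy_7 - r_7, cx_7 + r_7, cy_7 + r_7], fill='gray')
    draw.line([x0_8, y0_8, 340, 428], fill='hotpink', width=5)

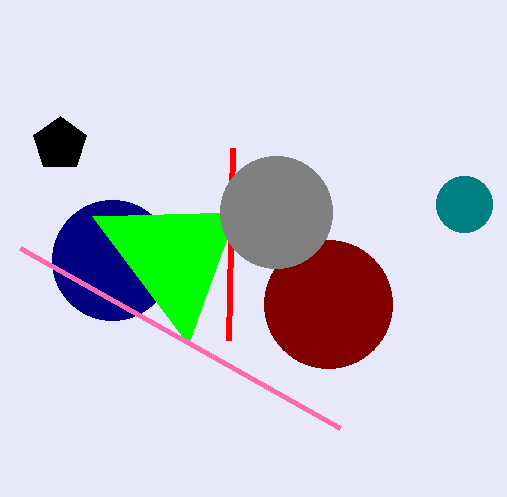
cx_1 = 464
cy_1 = 204
r_1 = 28
cx_2 = 112
cy_2 = 260
r_2 = 60
cx_3 = 328
cx_4 = 60
cy_4 = 144
r_4 = 28
x1_5 = 228
y1_5 = 340
x2_6 = 92
y2_6 = 216
cx_7 = 276
cy_7 = 212
r_7 = 56
x0_8 = 20
y0_8 = 248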